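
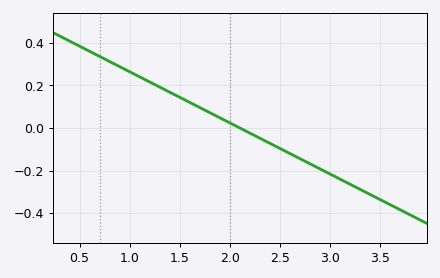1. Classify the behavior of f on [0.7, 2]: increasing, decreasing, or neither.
decreasing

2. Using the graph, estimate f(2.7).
-0.144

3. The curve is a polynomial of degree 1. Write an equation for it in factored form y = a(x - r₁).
y = -0.24(x - 2.1)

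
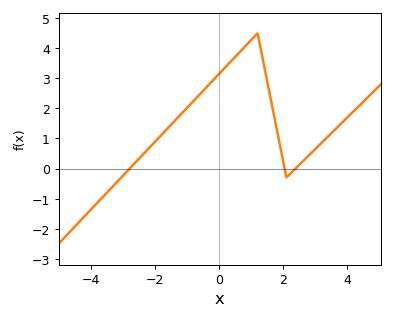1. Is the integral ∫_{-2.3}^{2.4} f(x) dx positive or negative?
positive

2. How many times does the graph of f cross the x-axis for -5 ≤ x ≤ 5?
3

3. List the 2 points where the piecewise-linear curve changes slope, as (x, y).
(1.2, 4.5); (2.1, -0.3)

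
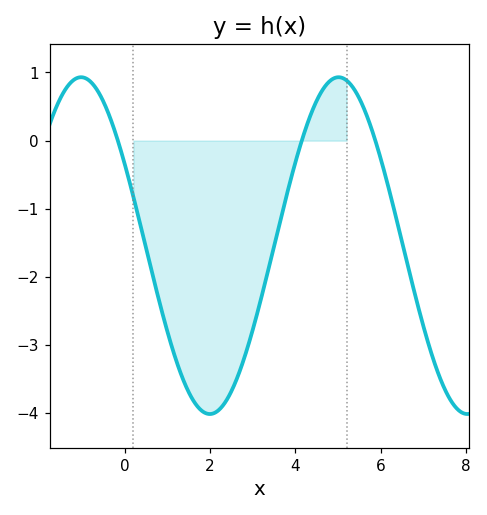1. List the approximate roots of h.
-0.2, 4.2, 5.8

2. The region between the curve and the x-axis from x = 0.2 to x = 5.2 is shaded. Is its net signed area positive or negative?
negative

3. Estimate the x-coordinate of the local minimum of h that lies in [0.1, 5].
2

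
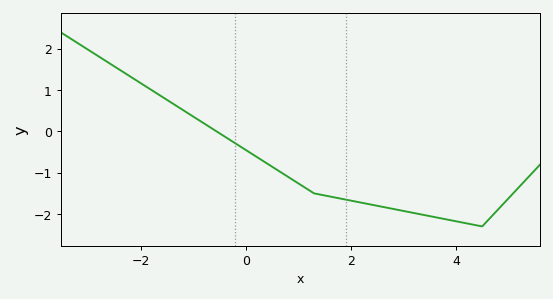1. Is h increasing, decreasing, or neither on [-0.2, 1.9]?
decreasing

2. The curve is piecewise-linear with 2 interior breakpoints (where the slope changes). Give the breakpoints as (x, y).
(1.3, -1.5); (4.5, -2.3)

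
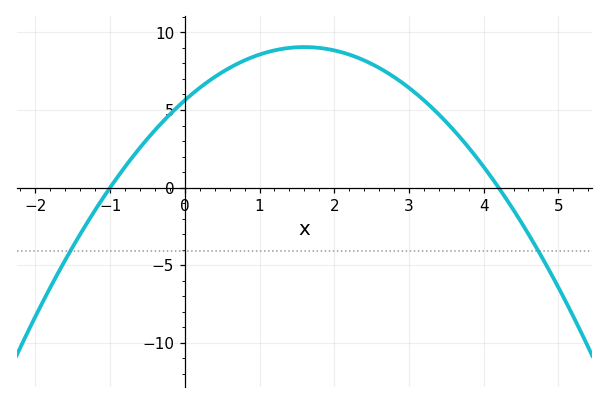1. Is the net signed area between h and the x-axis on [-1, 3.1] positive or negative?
positive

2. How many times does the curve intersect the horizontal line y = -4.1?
2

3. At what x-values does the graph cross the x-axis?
-1, 4.2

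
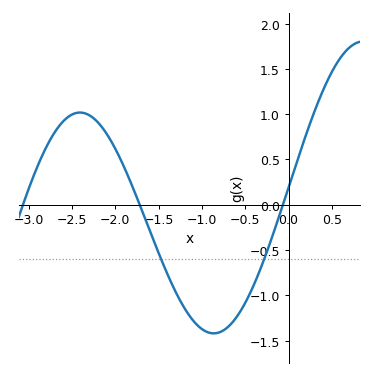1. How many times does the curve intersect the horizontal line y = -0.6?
2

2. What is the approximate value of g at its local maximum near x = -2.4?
1.02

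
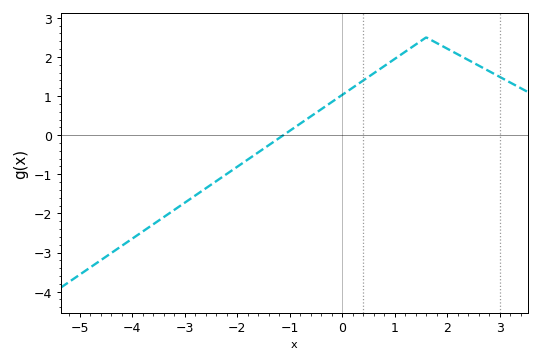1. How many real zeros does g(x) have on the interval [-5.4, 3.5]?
1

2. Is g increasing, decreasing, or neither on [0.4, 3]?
neither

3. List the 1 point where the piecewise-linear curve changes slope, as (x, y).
(1.6, 2.5)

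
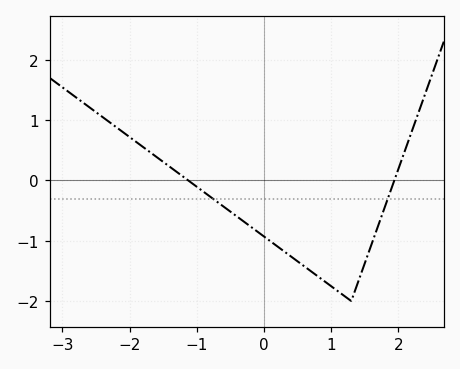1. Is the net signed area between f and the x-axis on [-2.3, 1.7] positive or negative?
negative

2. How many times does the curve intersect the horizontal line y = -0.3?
2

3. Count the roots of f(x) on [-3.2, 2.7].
2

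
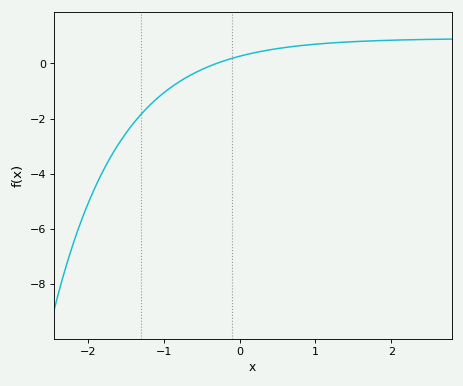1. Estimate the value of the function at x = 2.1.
0.847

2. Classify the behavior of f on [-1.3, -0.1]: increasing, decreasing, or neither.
increasing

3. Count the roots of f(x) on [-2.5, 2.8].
1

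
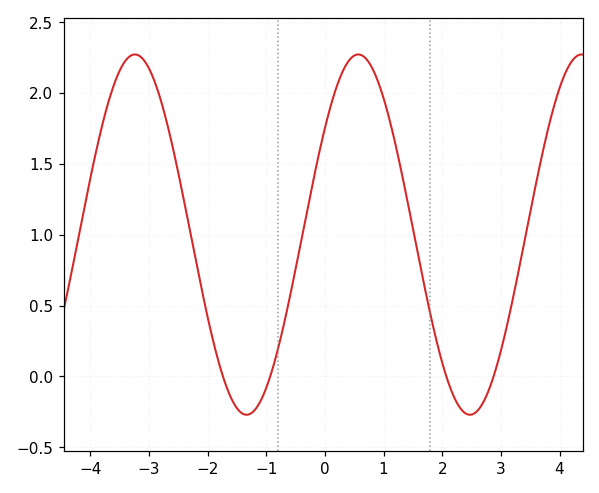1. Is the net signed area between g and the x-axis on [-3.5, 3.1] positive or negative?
positive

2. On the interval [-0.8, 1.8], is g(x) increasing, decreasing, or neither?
neither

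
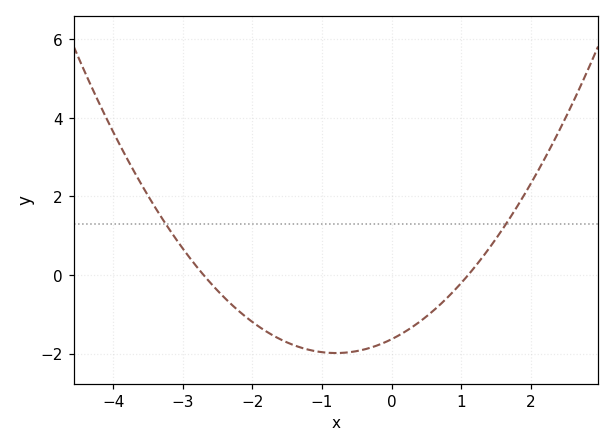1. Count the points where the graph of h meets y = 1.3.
2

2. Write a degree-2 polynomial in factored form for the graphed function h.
y = 0.55(x + 2.7)(x - 1.1)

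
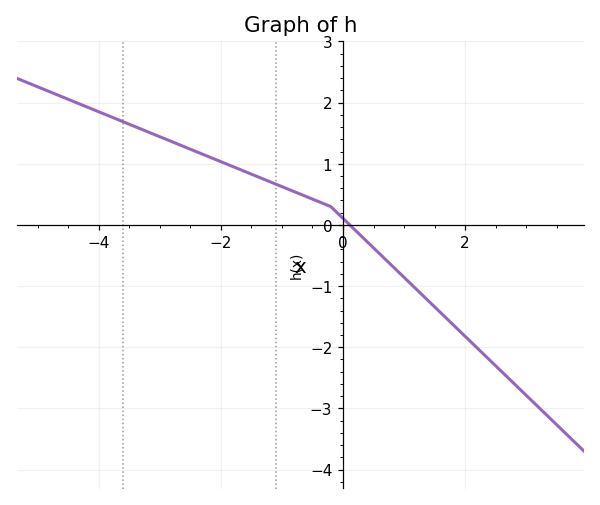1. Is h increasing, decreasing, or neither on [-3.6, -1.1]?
decreasing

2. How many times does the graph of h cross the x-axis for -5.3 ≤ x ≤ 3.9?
1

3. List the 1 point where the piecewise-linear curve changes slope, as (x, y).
(-0.2, 0.3)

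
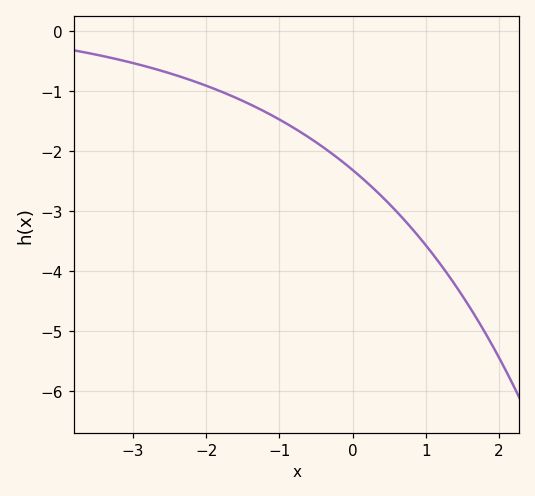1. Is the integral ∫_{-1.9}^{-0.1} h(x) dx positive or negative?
negative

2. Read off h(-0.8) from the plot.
-1.61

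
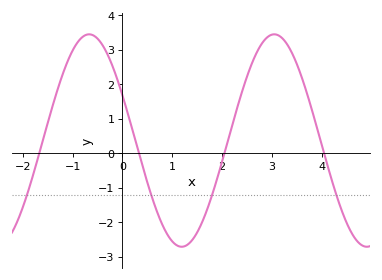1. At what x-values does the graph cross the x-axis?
-1.7, 0.3, 2, 4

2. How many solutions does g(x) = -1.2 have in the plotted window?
4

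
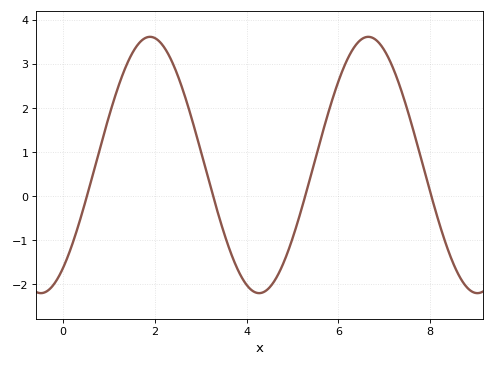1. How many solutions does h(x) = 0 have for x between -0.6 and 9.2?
4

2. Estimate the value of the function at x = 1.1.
2.2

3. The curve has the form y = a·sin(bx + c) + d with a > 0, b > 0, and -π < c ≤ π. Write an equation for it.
y = 2.91sin(1.3x - 0.93) + 0.7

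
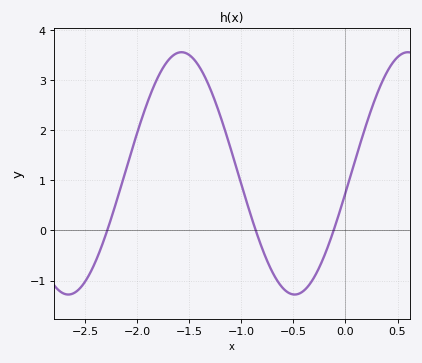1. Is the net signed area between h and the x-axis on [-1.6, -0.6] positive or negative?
positive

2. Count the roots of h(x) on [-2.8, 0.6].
3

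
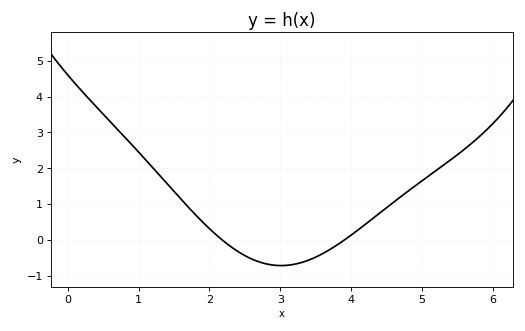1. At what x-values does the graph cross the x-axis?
2.18, 3.9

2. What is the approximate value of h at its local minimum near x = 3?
-0.716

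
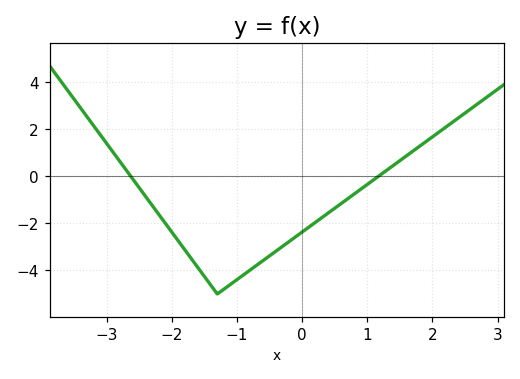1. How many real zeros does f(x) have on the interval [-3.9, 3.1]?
2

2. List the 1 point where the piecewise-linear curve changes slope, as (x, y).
(-1.3, -5)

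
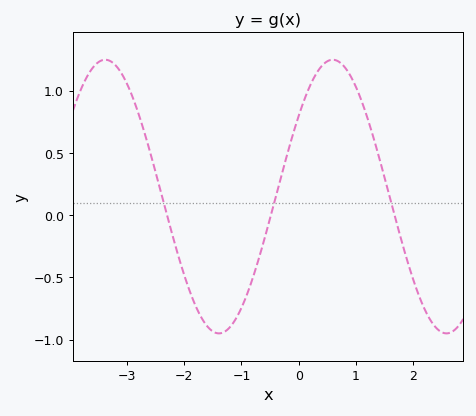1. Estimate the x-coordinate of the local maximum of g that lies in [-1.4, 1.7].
0.594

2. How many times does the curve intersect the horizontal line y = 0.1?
3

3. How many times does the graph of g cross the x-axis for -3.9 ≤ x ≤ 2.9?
3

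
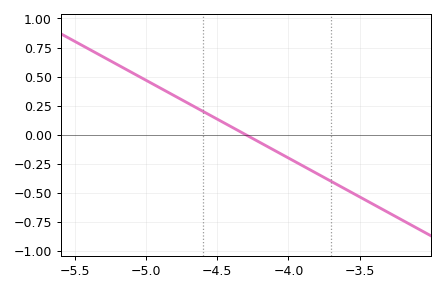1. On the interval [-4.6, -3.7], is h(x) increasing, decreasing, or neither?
decreasing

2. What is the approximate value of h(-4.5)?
0.14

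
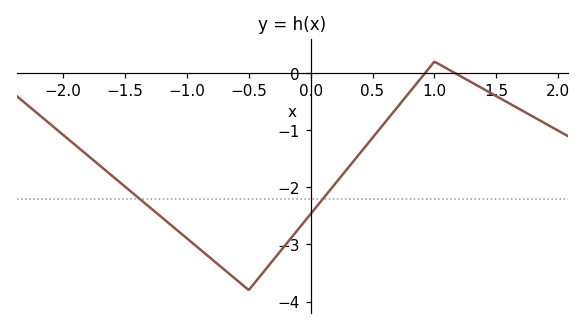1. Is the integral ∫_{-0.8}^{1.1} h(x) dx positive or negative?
negative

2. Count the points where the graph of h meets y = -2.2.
2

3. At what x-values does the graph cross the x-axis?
0.9, 1.2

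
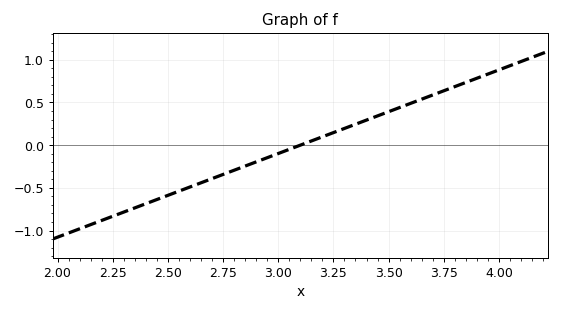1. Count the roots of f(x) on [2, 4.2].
1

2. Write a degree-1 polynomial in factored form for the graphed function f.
y = 0.98(x - 3.1)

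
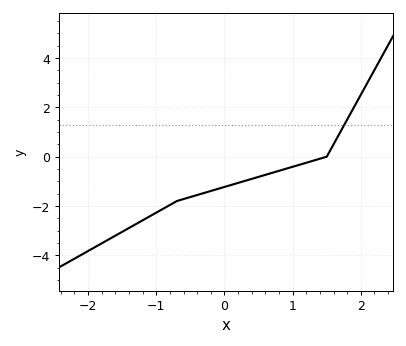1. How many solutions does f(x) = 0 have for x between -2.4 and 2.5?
1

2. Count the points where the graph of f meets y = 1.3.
1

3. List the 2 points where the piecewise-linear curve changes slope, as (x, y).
(-0.7, -1.8); (1.5, 0)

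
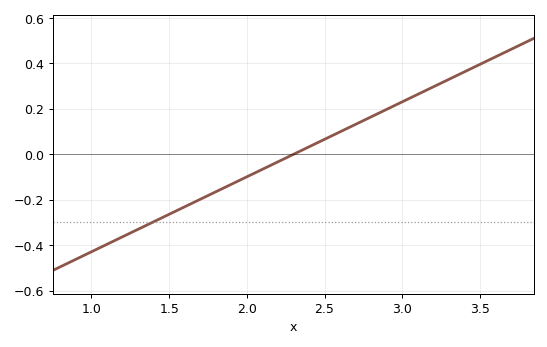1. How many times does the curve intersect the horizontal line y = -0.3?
1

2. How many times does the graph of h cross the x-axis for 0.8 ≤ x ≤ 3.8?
1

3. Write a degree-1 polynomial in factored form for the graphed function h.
y = 0.33(x - 2.3)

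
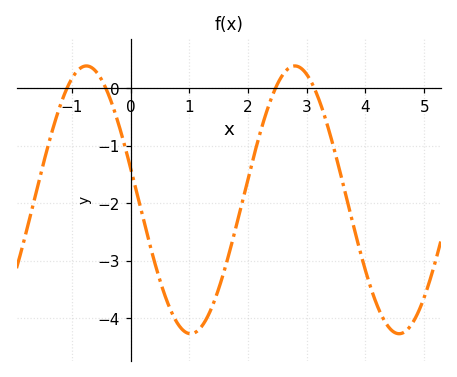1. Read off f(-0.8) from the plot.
0.382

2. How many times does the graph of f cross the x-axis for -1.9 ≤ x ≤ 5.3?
4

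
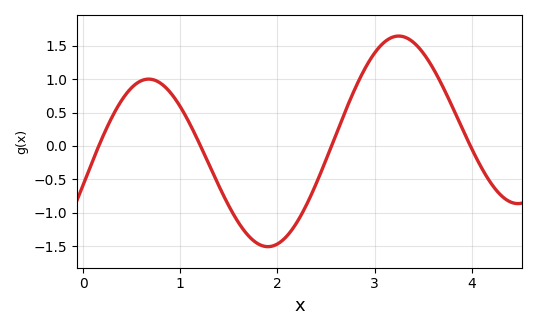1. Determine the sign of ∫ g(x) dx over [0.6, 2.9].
negative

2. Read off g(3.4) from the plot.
1.55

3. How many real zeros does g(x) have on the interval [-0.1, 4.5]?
4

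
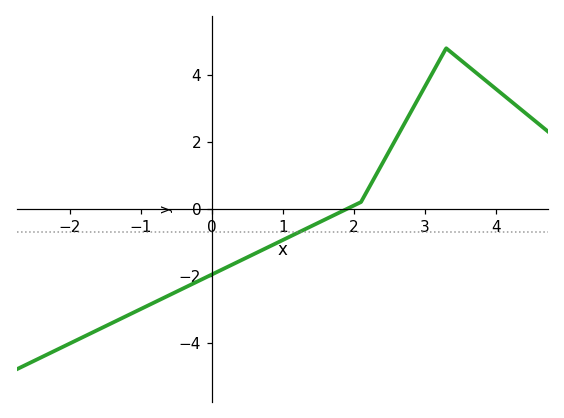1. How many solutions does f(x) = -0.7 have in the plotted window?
1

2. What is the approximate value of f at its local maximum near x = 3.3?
4.8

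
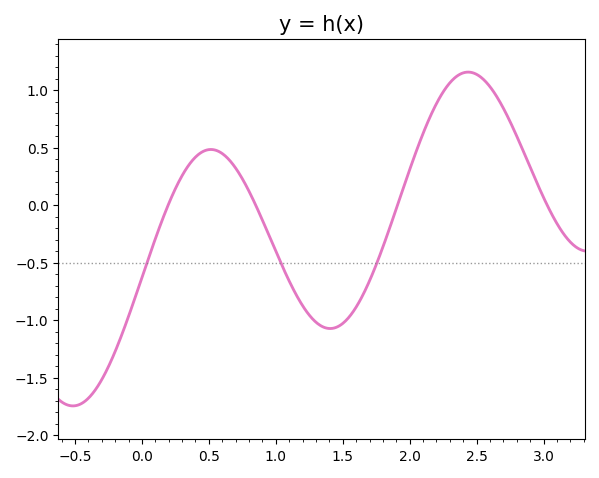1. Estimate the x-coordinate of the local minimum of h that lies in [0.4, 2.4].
1.4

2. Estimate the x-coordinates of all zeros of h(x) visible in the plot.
0.2, 0.9, 1.9, 3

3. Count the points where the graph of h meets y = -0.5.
3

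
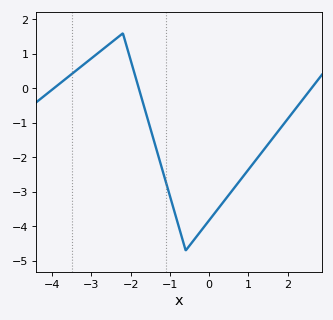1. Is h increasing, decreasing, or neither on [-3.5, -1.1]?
neither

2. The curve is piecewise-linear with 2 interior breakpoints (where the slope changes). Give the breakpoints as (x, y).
(-2.2, 1.6); (-0.6, -4.7)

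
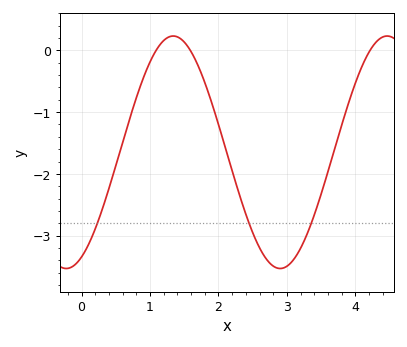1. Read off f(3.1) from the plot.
-3.4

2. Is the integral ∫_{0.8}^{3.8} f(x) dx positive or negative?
negative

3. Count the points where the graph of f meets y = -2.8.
3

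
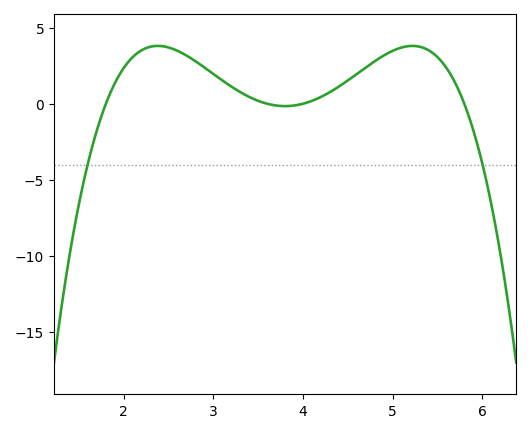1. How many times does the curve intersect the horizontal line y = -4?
2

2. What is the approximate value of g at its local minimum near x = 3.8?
-0.155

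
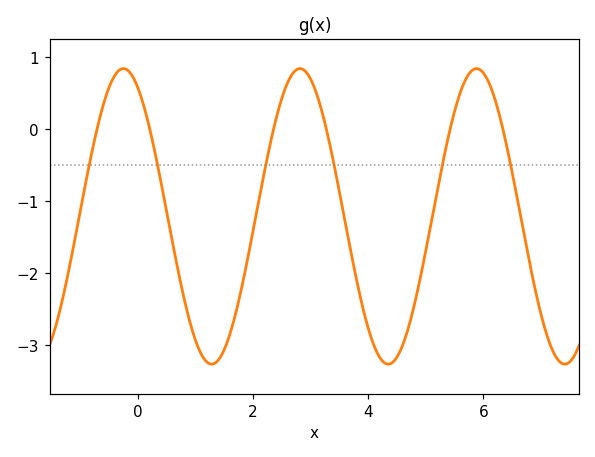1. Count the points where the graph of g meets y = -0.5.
6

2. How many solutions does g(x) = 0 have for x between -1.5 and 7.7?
6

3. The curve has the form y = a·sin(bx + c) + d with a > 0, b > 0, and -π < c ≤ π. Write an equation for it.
y = 2.05sin(2x + 2.1) - 1.21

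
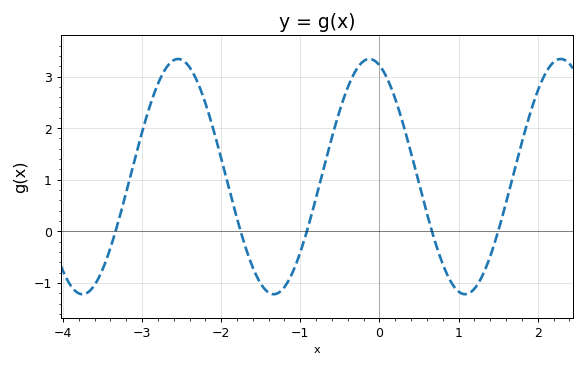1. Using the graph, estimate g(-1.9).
0.8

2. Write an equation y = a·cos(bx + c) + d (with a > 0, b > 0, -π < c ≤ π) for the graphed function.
y = 2.28cos(2.6x + 0.33) + 1.06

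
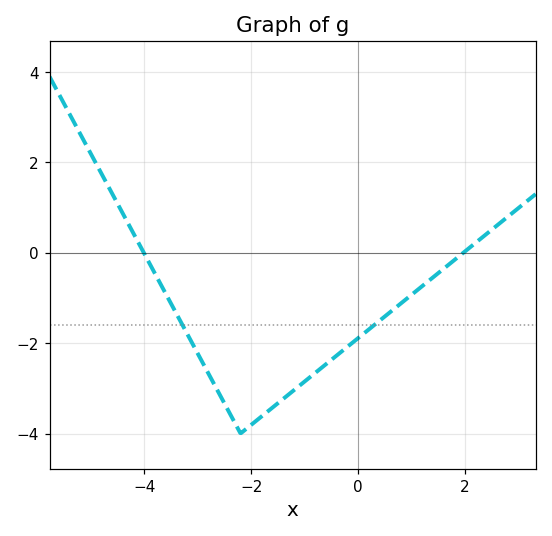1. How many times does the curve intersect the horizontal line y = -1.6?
2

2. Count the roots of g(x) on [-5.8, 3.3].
2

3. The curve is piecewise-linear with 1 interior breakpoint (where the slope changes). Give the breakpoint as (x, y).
(-2.2, -4)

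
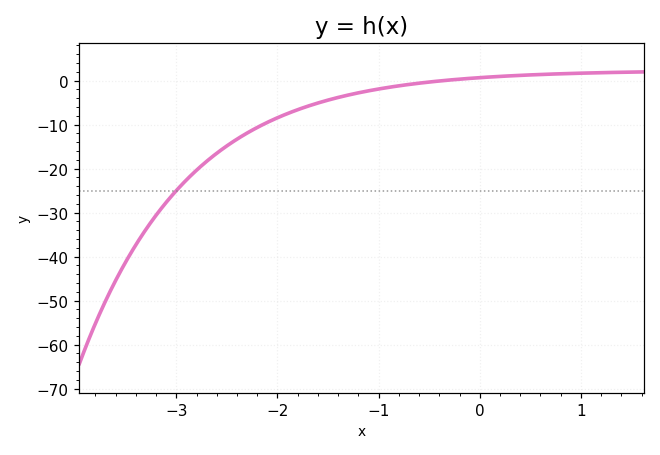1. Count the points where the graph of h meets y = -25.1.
1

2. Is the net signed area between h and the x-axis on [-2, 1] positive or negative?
negative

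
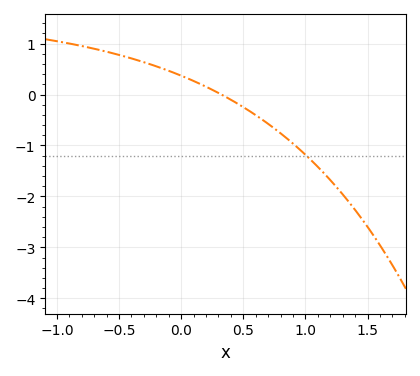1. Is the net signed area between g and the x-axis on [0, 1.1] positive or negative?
negative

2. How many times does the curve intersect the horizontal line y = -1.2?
1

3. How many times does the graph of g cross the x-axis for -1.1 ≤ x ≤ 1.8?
1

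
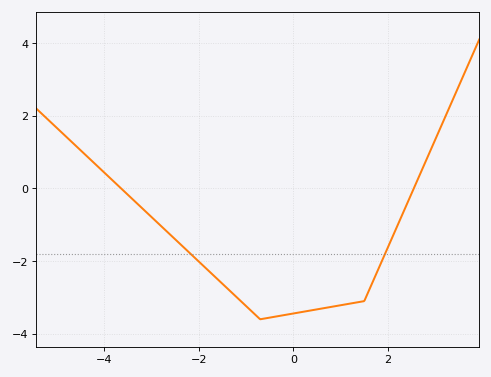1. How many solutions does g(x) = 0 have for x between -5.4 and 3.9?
2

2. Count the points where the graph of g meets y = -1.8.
2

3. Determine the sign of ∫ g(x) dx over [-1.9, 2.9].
negative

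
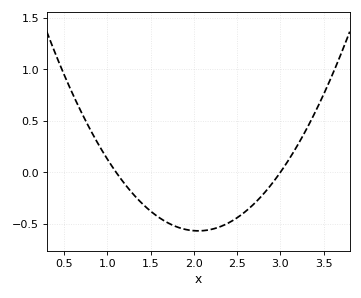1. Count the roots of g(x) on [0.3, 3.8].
2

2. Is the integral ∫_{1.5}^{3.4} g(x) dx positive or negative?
negative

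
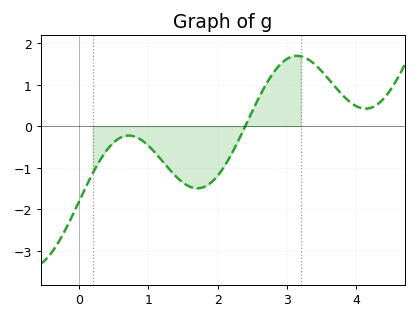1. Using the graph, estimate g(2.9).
1.5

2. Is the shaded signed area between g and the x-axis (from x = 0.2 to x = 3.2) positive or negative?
negative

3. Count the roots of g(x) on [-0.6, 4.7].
1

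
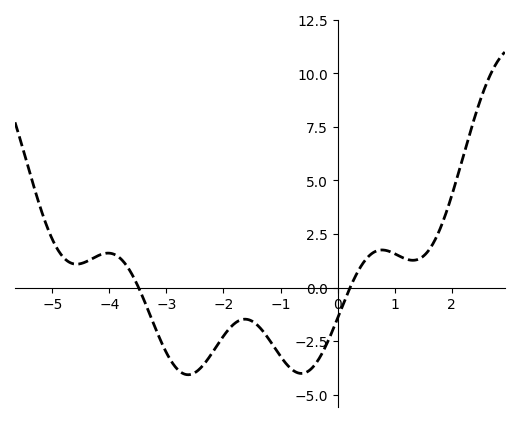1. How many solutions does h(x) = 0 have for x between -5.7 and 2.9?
2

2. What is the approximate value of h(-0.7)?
-3.98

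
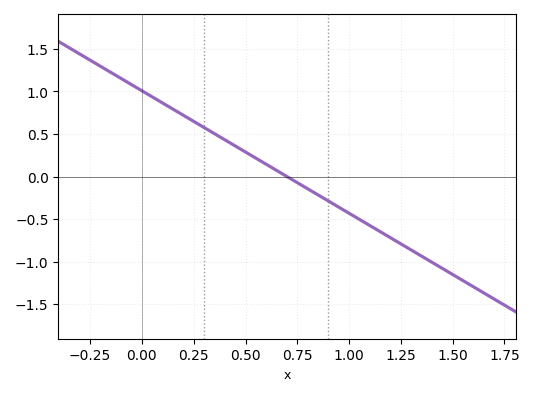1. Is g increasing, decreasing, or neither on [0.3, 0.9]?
decreasing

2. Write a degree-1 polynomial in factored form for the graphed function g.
y = -1.44(x - 0.7)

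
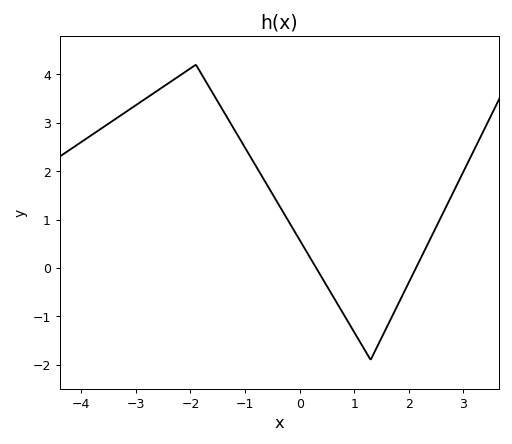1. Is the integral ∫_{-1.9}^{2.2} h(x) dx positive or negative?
positive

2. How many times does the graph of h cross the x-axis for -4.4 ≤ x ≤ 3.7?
2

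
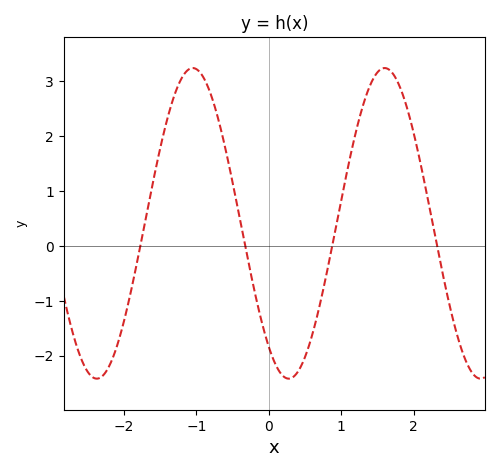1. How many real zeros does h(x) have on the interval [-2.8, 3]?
4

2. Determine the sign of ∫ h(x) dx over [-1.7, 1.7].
positive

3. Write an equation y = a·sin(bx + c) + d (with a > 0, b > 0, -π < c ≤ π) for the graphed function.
y = 2.83sin(2.37x - 2.22) + 0.41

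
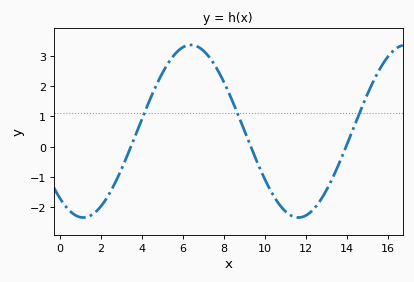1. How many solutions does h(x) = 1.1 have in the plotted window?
3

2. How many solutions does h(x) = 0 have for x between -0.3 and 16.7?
3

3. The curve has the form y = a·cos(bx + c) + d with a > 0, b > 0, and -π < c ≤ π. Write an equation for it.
y = 2.86cos(0.6x + 2.45) + 0.51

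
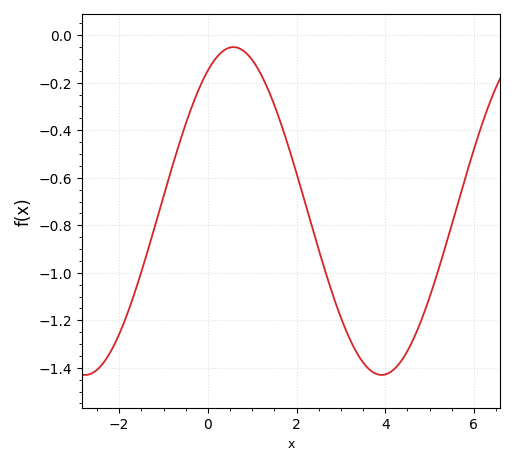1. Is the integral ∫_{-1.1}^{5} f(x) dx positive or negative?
negative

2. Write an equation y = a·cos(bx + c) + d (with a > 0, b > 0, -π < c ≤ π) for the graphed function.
y = 0.69cos(0.94x - 0.54) - 0.74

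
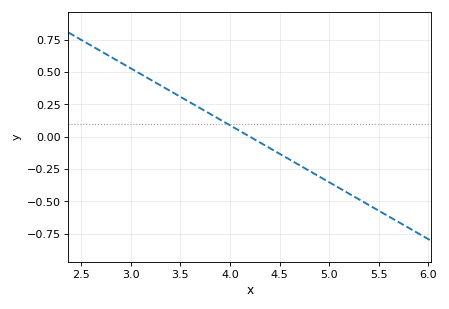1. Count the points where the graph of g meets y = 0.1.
1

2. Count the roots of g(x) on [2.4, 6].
1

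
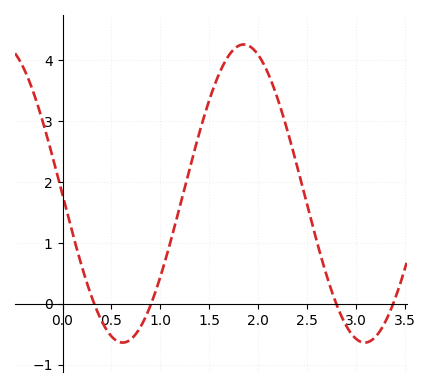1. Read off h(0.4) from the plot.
-0.284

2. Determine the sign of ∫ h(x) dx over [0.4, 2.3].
positive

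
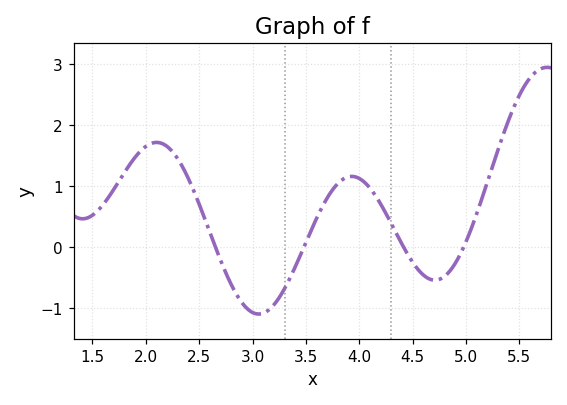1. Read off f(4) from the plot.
1.1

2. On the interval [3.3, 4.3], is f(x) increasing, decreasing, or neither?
neither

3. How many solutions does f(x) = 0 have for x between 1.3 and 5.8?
4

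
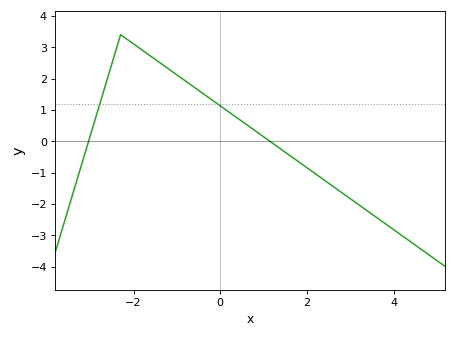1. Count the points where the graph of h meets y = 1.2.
2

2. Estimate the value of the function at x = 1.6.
-0.4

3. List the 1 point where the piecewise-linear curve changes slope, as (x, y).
(-2.3, 3.4)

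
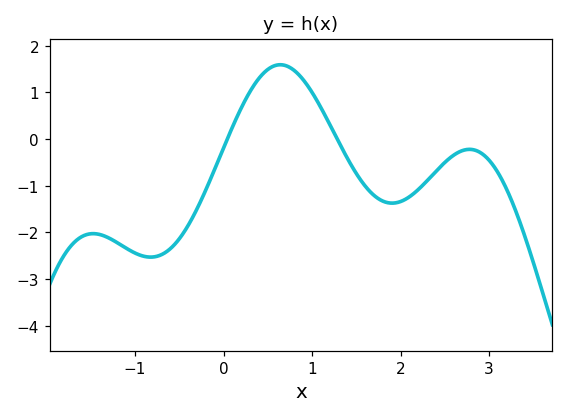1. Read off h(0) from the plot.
-0.191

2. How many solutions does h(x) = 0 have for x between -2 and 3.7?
2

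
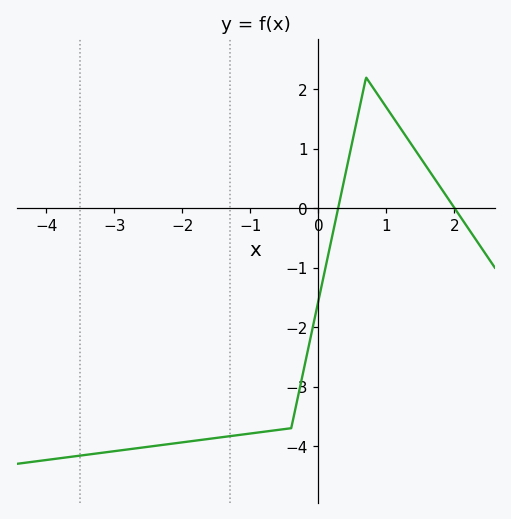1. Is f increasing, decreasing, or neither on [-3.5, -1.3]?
increasing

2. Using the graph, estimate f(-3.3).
-4.13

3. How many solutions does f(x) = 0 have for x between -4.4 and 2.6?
2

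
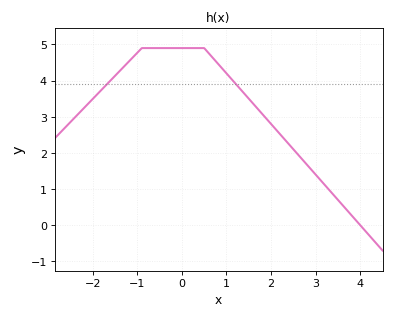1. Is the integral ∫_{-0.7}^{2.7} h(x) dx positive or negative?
positive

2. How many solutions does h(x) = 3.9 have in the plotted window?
2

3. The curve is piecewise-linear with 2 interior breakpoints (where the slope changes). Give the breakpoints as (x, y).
(-0.9, 4.9); (0.5, 4.9)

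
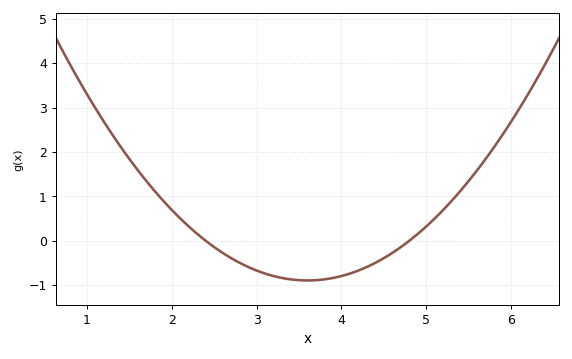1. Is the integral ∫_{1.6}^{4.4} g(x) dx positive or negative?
negative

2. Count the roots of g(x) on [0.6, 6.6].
2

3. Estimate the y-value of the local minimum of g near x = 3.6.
-0.893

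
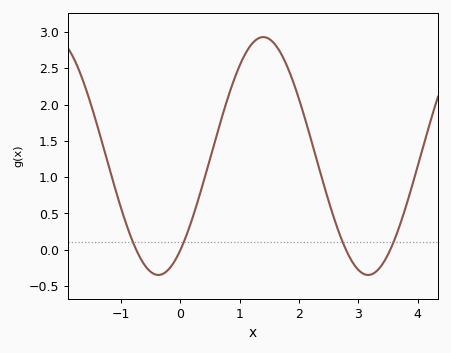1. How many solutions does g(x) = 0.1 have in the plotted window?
4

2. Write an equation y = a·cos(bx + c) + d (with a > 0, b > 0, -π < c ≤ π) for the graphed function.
y = 1.64cos(1.8x - 2.5) + 1.29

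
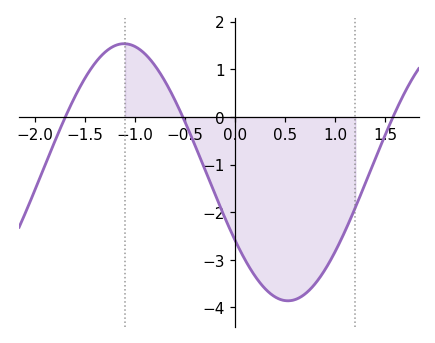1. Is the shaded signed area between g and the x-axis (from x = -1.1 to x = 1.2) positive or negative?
negative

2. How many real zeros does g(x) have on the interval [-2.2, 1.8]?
3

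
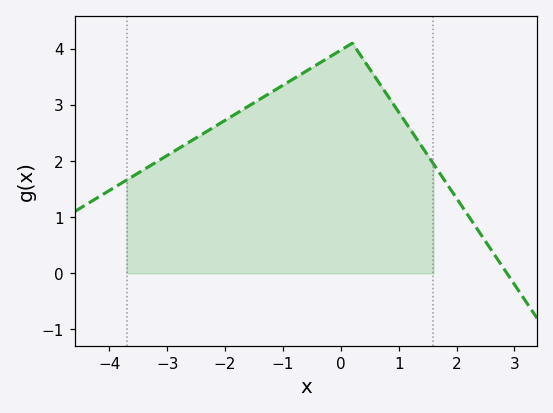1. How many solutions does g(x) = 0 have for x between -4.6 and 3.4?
1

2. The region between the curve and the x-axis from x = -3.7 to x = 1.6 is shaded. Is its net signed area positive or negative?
positive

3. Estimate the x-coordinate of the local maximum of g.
0.2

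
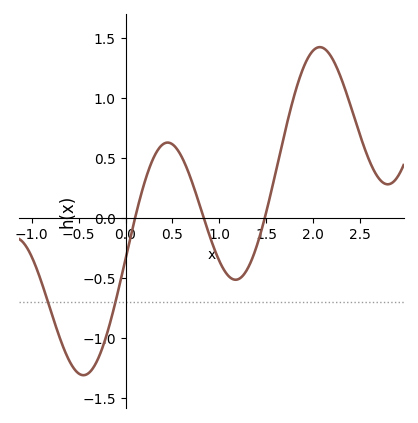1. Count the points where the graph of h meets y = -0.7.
2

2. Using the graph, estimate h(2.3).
1.15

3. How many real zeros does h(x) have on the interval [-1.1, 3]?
3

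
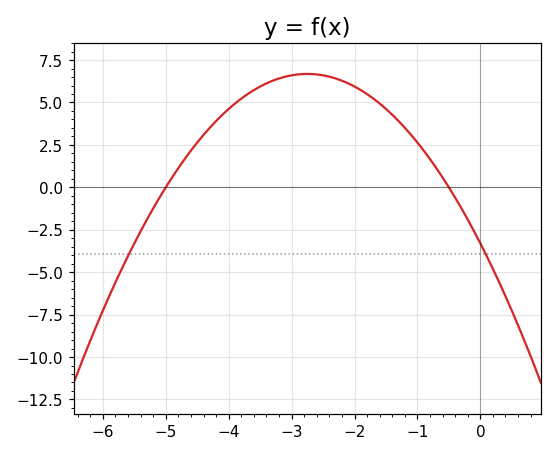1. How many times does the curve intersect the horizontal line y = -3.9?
2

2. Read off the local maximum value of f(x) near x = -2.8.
6.5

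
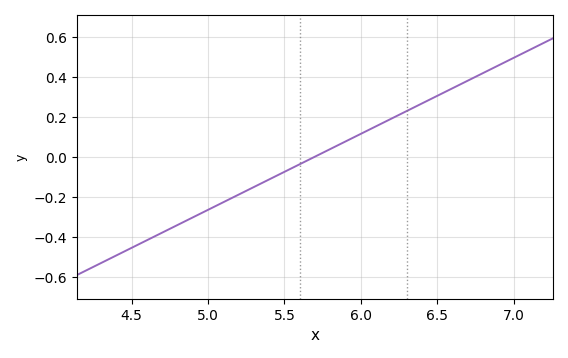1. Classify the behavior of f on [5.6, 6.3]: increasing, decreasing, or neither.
increasing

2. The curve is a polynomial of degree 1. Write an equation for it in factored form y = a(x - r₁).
y = 0.38(x - 5.7)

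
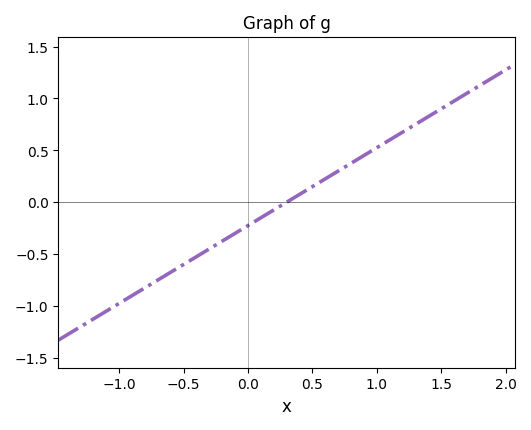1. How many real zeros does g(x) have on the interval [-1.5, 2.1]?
1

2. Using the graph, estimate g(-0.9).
-0.9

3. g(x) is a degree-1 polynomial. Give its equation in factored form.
y = 0.75(x - 0.3)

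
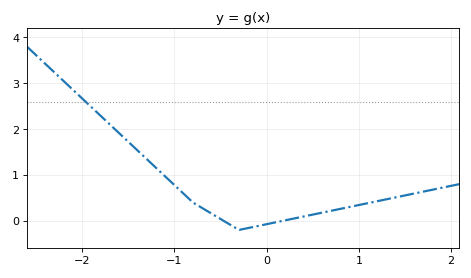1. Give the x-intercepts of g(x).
-0.5, 0.2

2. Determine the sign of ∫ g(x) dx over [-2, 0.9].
positive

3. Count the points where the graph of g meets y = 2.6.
1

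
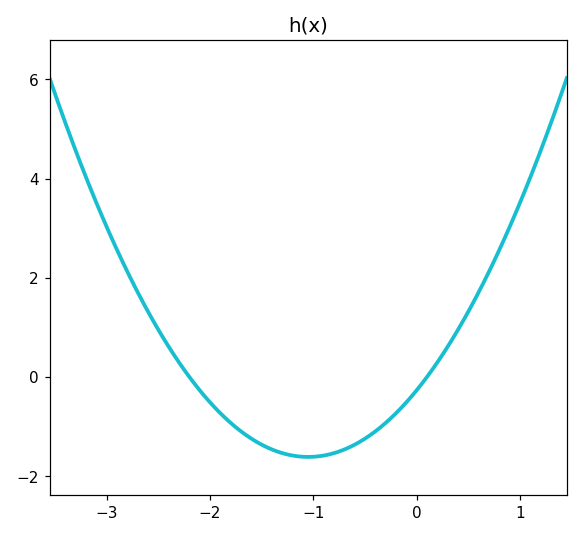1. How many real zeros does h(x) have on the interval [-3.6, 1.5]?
2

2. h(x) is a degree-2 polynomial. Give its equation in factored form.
y = 1.22(x + 2.2)(x - 0.1)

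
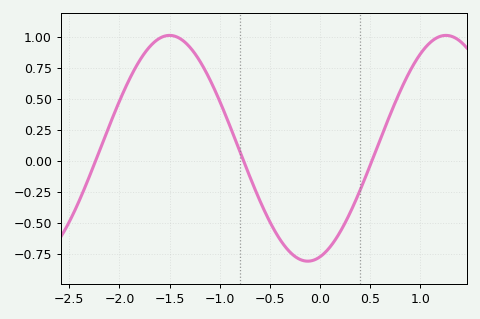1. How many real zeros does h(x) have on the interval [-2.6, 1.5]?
3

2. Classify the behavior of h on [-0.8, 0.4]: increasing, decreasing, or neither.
neither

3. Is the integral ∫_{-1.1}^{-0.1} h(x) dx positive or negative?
negative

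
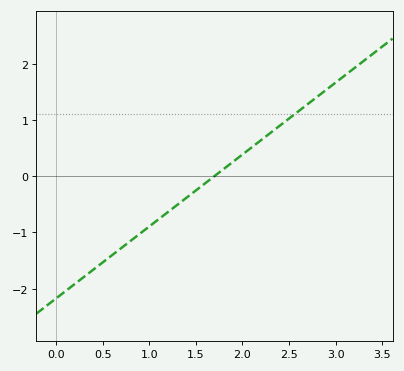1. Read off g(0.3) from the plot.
-1.8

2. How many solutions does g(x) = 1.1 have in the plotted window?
1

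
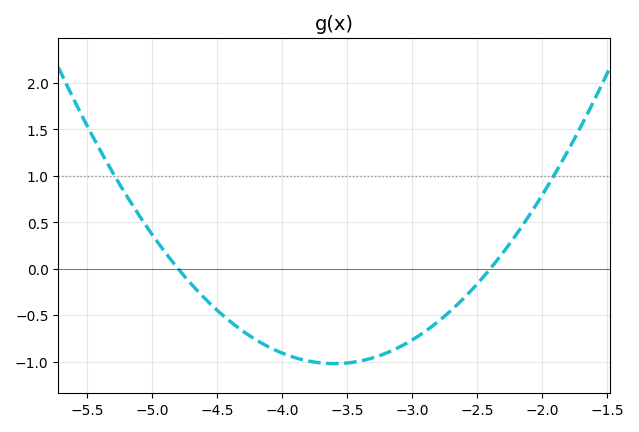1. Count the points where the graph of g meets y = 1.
2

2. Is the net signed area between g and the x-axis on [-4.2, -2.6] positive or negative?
negative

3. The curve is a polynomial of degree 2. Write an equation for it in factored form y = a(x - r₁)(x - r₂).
y = 0.71(x + 4.8)(x + 2.4)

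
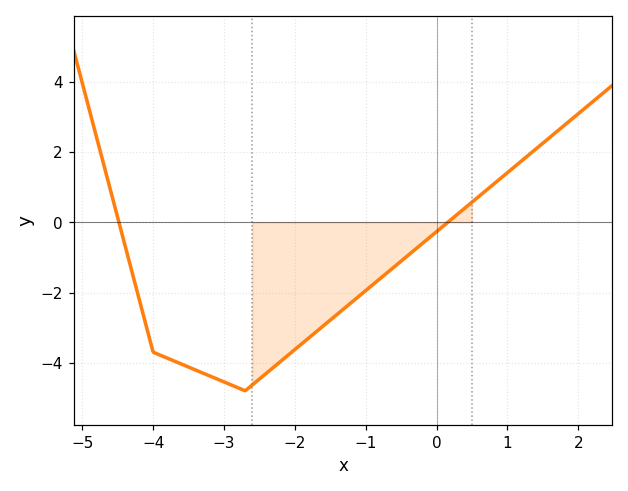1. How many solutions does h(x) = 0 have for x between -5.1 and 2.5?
2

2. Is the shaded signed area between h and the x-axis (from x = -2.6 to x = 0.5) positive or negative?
negative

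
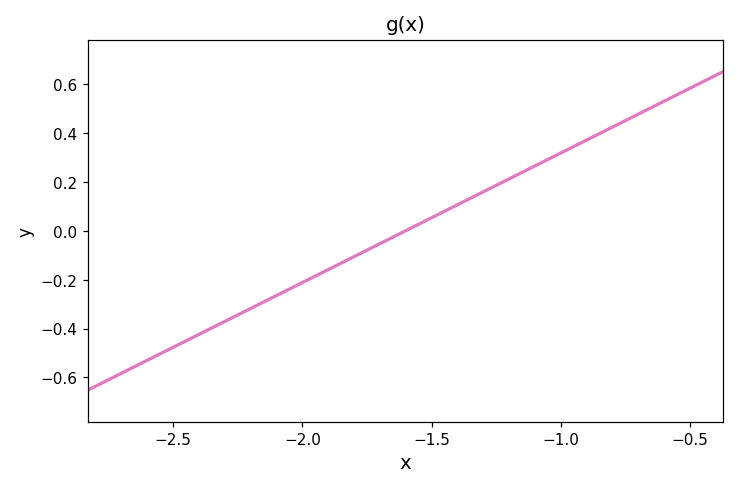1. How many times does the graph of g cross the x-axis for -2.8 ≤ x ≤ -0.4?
1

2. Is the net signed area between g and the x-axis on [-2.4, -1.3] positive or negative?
negative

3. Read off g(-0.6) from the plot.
0.52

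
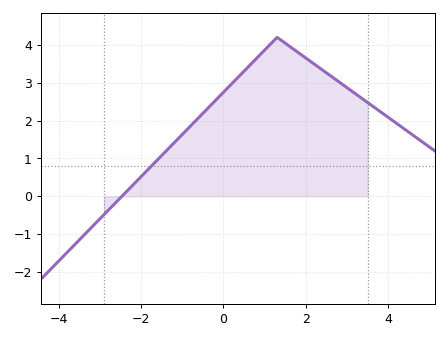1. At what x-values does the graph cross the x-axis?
-2.46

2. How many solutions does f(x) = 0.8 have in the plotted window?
1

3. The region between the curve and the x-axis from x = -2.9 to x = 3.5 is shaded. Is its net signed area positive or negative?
positive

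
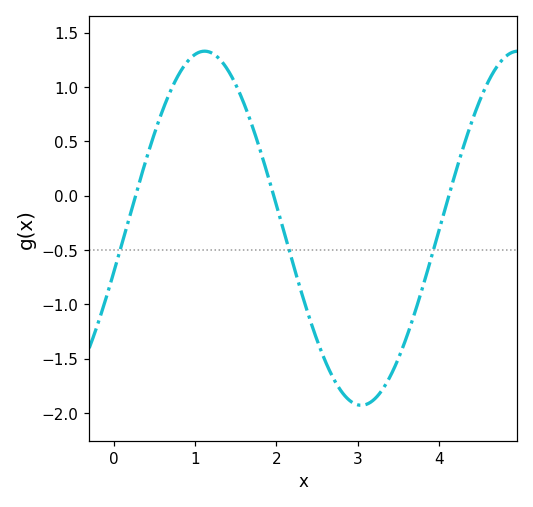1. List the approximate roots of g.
0.3, 2, 4.1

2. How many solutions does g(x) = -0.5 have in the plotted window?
3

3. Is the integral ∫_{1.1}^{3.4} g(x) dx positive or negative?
negative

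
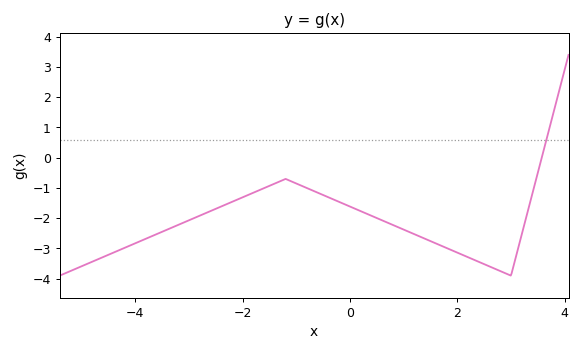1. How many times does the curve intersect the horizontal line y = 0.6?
1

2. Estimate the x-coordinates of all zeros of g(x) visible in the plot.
3.6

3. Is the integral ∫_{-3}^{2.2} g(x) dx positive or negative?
negative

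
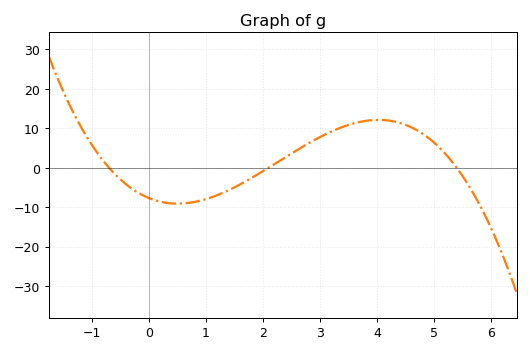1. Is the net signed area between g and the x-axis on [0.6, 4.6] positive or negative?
positive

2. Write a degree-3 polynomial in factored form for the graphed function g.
y = -0.97(x + 0.7)(x - 2.1)(x - 5.4)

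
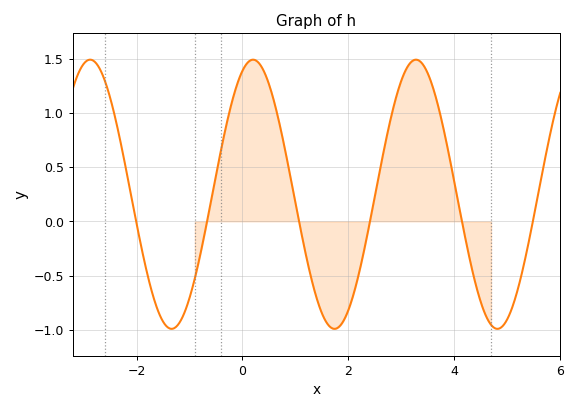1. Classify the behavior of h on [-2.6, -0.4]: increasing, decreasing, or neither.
neither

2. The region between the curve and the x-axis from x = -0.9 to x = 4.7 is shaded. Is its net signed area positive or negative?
positive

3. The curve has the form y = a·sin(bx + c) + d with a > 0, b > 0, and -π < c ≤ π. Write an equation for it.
y = 1.24sin(2x + 1.2) + 0.25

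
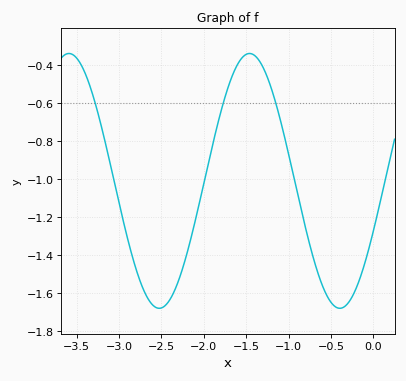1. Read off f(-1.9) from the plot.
-0.826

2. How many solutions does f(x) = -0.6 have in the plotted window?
3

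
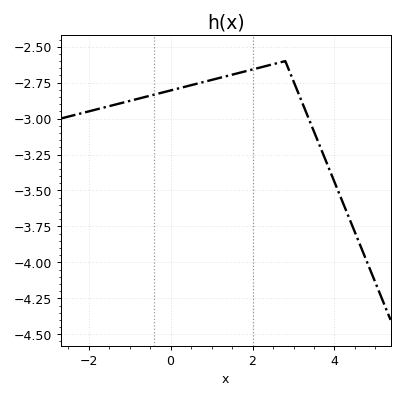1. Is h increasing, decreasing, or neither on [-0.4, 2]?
increasing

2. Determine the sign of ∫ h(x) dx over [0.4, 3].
negative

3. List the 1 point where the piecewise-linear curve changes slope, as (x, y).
(2.8, -2.6)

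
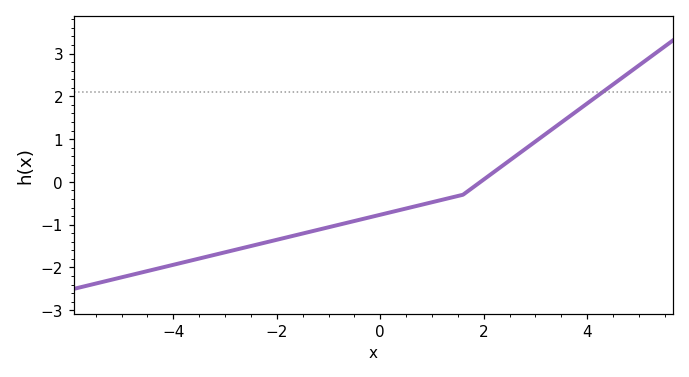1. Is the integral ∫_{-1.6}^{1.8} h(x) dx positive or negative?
negative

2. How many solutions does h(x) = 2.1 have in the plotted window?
1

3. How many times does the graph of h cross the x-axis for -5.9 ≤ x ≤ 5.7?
1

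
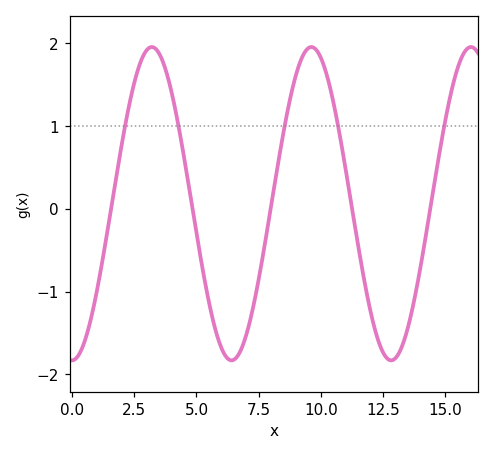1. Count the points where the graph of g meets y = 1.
5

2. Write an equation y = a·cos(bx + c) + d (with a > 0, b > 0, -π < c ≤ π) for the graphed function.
y = 1.89cos(0.98x - 3.1) + 0.06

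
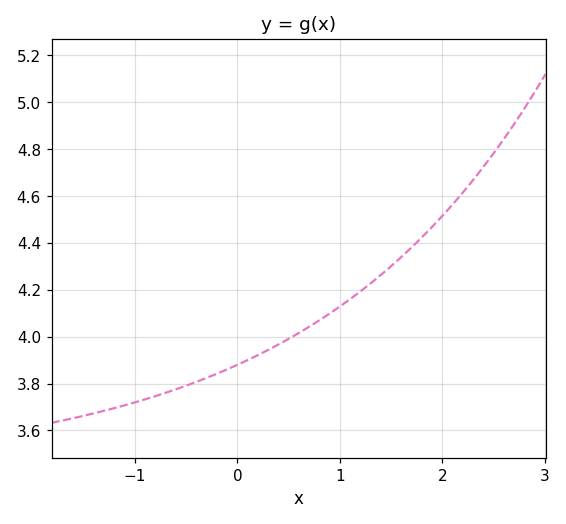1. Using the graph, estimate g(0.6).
4.02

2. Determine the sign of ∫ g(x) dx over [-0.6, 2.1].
positive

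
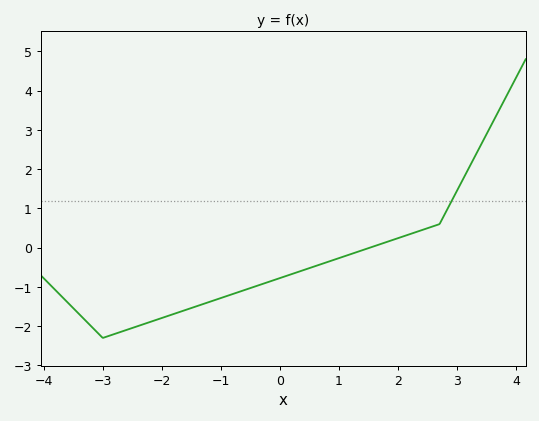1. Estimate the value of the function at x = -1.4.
-1.5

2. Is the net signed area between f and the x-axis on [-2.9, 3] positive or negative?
negative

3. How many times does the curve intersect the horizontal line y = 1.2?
1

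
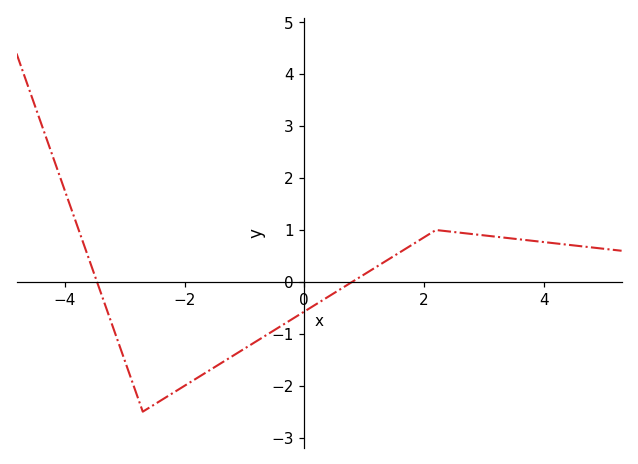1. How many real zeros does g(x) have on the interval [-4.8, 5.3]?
2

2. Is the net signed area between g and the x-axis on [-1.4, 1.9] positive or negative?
negative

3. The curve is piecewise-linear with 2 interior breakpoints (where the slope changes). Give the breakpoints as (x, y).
(-2.7, -2.5); (2.2, 1)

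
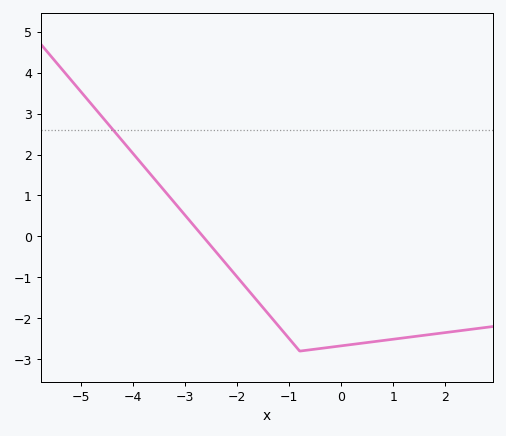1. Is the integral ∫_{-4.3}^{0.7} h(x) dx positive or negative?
negative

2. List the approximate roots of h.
-2.6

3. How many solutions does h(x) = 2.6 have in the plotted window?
1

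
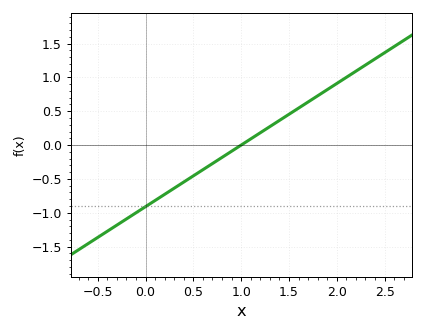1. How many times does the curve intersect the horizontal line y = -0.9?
1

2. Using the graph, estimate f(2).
0.91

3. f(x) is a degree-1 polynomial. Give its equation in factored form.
y = 0.91(x - 1)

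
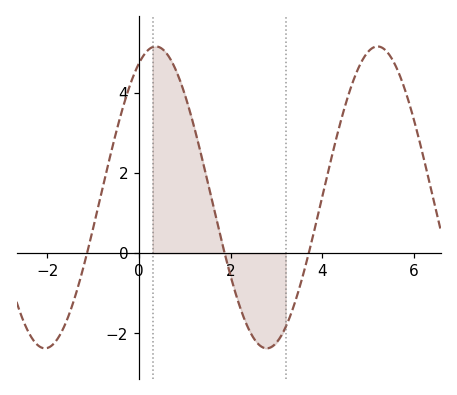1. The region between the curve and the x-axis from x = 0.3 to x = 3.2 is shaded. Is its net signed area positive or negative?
positive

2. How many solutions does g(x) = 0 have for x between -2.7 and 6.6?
3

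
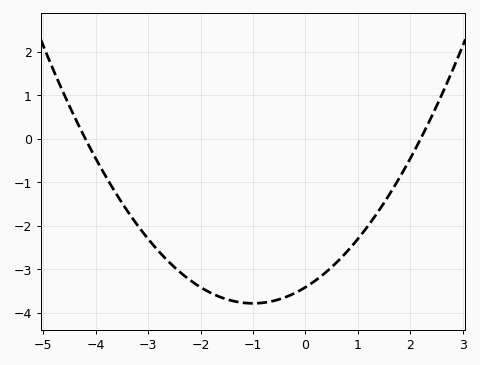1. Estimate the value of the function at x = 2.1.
-0.233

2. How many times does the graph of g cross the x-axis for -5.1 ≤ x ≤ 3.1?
2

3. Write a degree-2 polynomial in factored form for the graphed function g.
y = 0.37(x + 4.2)(x - 2.2)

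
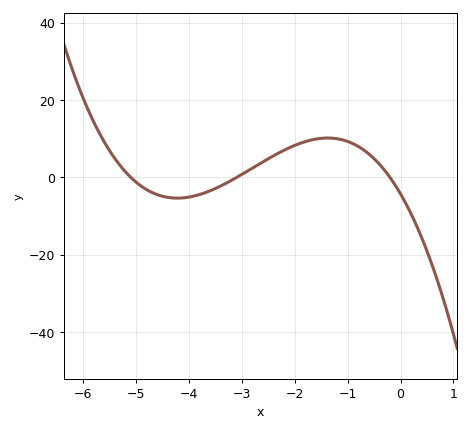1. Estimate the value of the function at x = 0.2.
-9.44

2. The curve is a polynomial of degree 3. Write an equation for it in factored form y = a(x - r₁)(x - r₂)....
y = -1.35(x + 5.1)(x + 3.1)(x + 0.2)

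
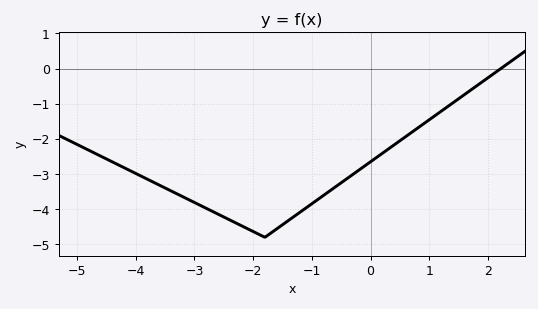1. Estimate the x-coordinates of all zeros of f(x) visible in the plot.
2.22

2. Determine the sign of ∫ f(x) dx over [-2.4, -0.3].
negative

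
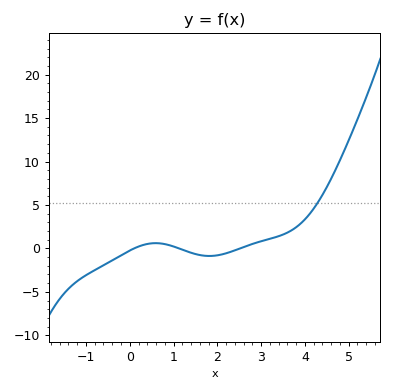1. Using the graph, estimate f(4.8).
10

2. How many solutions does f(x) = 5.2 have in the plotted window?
1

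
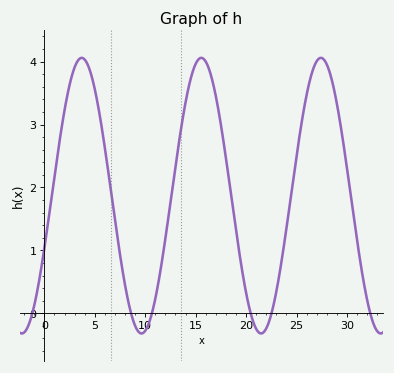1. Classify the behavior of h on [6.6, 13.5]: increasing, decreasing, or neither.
neither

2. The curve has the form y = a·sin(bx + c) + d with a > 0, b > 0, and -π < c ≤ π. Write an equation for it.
y = 2.19sin(0.53x - 0.39) + 1.87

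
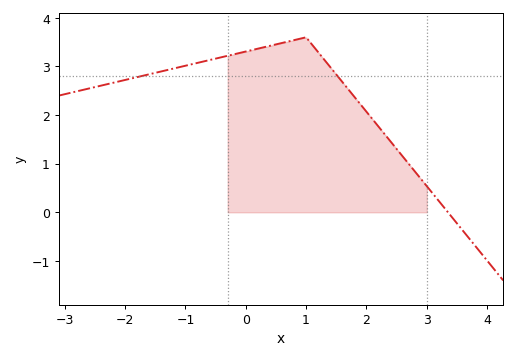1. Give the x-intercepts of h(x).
3.4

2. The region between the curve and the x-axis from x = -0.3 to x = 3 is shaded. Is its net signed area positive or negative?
positive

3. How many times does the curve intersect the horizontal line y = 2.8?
2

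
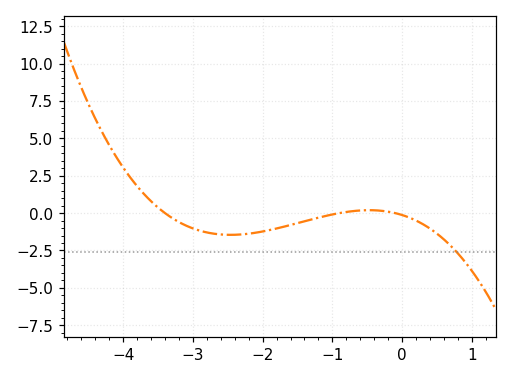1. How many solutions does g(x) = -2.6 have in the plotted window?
1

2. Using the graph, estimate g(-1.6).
-1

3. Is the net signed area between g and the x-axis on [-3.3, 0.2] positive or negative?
negative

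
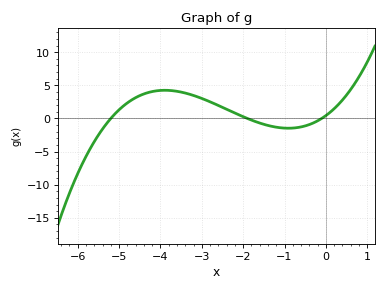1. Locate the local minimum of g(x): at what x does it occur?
-0.908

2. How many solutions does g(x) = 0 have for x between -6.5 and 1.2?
3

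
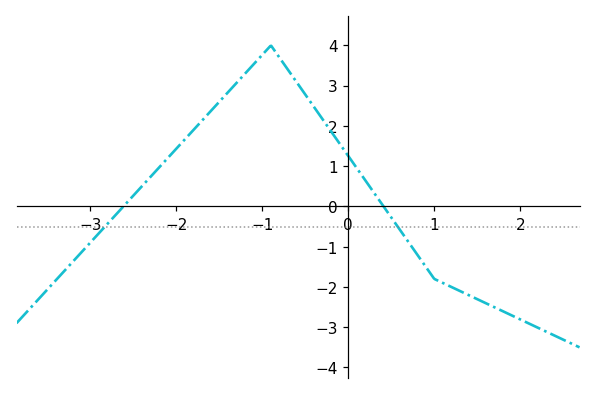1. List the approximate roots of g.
-2.62, 0.41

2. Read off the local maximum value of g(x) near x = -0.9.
4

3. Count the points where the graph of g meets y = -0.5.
2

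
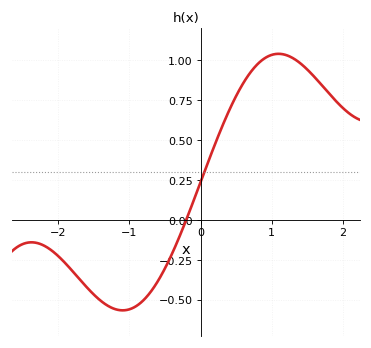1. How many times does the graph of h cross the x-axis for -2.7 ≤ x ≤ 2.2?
1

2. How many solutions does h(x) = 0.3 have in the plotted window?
1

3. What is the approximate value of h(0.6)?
0.86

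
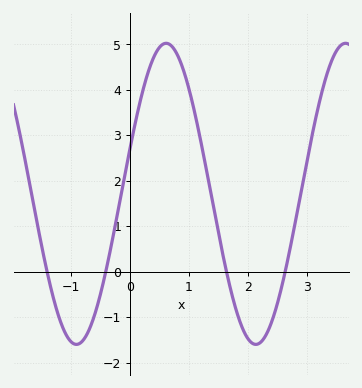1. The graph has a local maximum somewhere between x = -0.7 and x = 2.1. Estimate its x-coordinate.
0.613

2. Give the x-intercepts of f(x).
-1.41, -0.414, 1.64, 2.64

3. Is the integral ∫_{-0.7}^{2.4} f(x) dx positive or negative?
positive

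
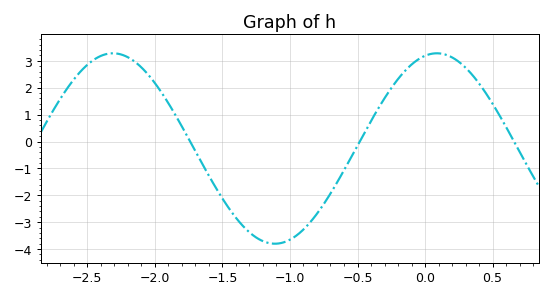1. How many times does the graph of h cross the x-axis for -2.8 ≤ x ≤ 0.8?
3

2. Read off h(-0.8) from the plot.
-2.68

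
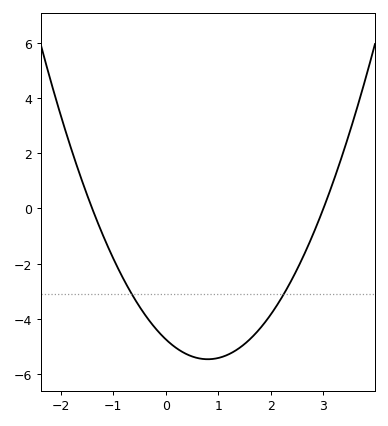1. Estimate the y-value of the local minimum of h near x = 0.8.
-5.4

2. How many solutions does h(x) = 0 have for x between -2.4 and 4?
2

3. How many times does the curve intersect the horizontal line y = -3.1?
2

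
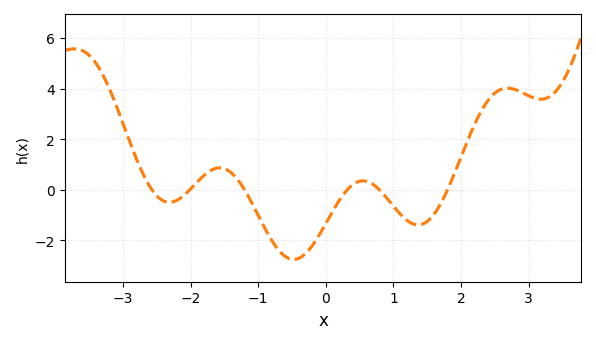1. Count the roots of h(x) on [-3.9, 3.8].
6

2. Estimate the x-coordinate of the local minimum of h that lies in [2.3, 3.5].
3.2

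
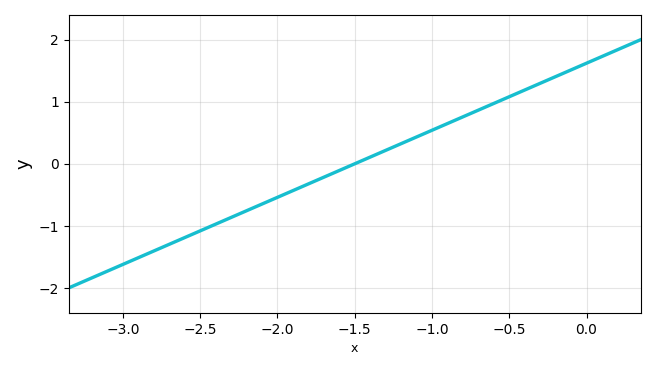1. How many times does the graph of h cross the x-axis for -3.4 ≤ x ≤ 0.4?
1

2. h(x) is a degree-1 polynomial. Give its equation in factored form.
y = 1.08(x + 1.5)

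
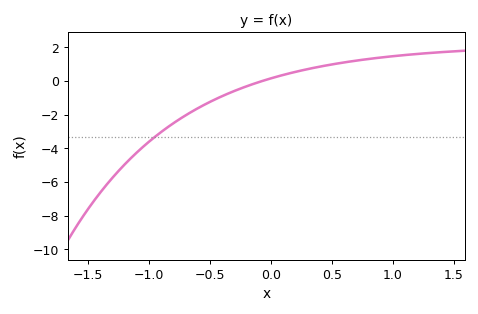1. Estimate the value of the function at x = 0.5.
0.985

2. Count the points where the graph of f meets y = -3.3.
1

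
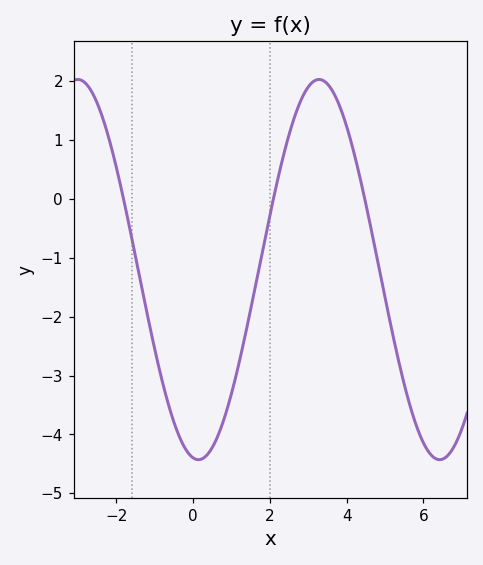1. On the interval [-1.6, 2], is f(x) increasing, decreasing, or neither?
neither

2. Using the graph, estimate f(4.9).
-1.4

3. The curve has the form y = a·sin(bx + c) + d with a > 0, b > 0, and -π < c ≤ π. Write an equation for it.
y = 3.23sin(1x - 1.7) - 1.2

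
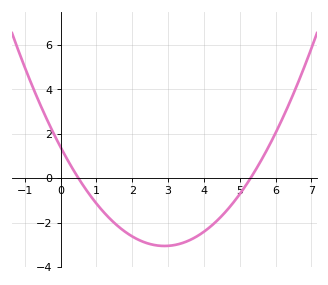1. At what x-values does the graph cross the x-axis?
0.5, 5.3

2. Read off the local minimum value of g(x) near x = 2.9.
-3.05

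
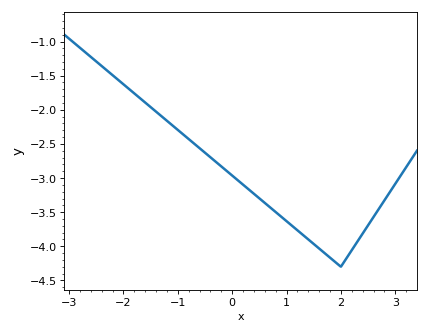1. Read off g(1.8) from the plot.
-4.17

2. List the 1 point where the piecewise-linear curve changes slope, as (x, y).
(2, -4.3)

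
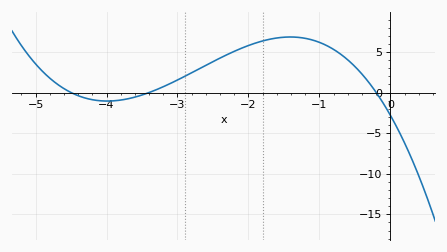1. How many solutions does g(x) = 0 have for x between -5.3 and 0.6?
3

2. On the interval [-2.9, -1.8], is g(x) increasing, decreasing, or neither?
increasing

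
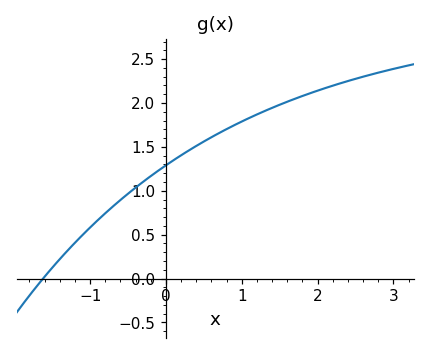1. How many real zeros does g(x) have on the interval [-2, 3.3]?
1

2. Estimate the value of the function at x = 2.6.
2.3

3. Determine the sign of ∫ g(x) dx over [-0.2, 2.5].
positive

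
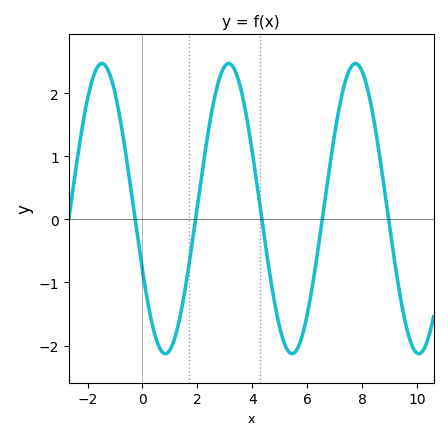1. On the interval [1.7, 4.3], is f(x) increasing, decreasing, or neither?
neither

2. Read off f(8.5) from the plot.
1.4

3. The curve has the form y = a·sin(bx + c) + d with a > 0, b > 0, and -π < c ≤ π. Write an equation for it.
y = 2.3sin(1.36x - 2.7) + 0.17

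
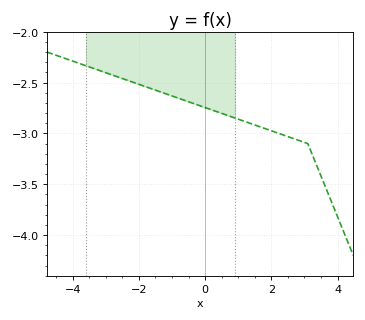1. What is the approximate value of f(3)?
-3.09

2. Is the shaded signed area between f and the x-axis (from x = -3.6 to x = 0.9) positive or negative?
negative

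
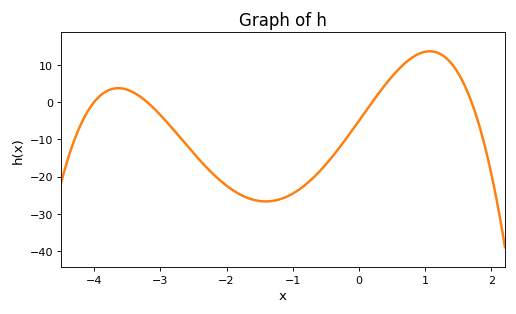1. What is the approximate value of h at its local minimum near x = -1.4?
-26.7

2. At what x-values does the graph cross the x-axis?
-4, -3.2, 0.2, 1.7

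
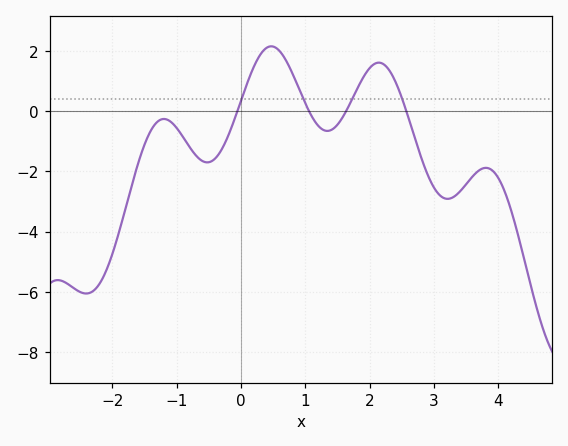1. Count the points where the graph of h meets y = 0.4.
4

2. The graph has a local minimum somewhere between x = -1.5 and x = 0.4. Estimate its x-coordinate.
-0.524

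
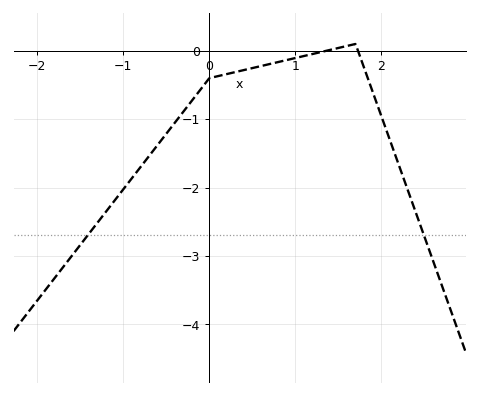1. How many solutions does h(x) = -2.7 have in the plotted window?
2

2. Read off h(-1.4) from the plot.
-2.68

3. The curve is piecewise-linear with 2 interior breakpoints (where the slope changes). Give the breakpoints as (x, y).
(0, -0.4); (1.7, 0.1)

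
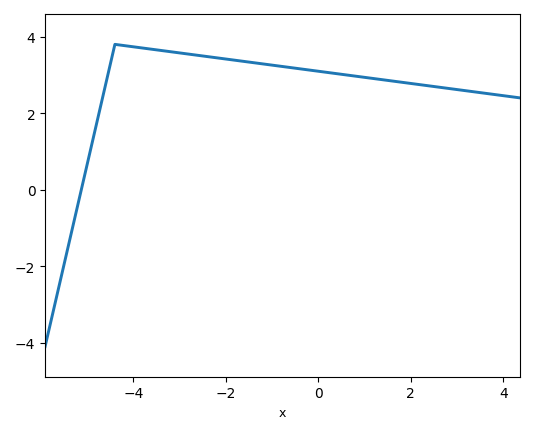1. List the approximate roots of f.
-5.2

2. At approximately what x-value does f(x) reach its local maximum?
-4.4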